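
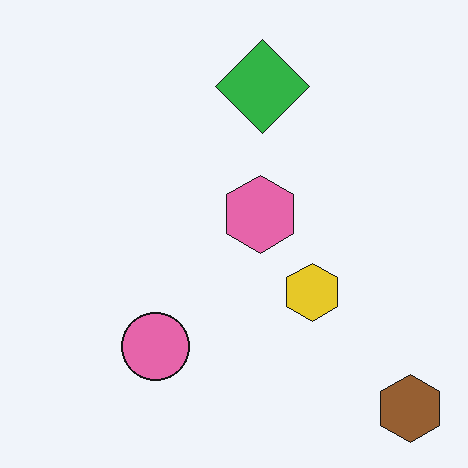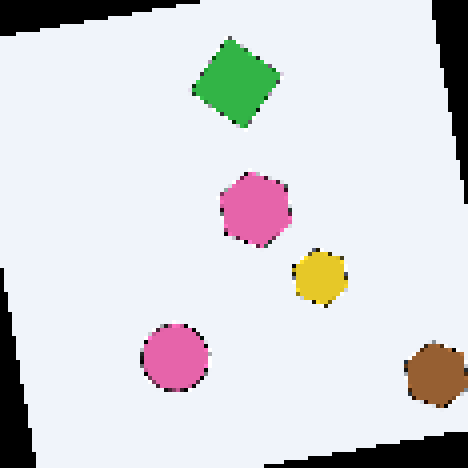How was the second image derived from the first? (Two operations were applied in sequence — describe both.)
This is the original image rotated counter-clockwise by a few degrees, then mildly pixelated.

Every shape is tilted by the same angle and the image corners show triangular fill wedges — a whole-image rotation by a non-right angle. Shapes are reduced to large square blocks; fine edges and outlines are lost — a downscale-then-upscale (mosaic) effect.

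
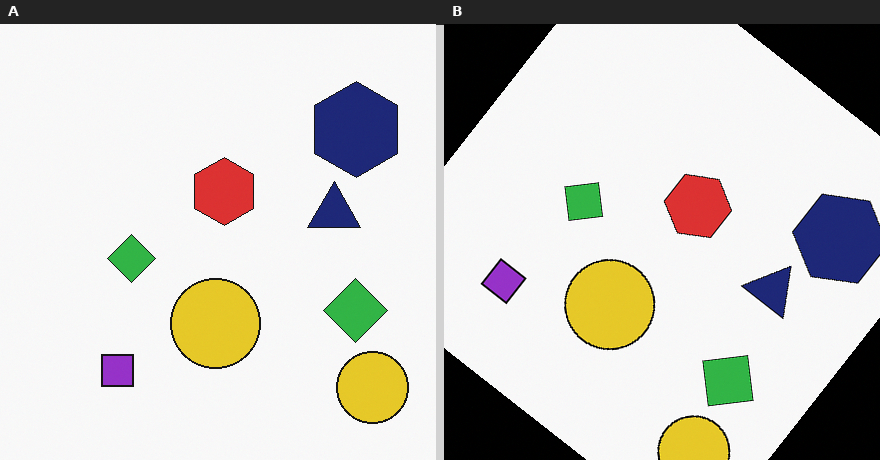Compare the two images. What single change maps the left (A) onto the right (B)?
The right (B) image is the left (A) rotated clockwise by a large amount — several tens of degrees.

Every shape is tilted by the same angle and the image corners show triangular fill wedges — a whole-image rotation by a non-right angle.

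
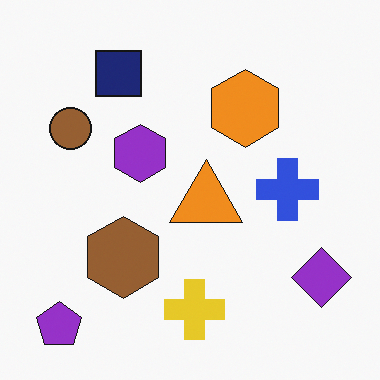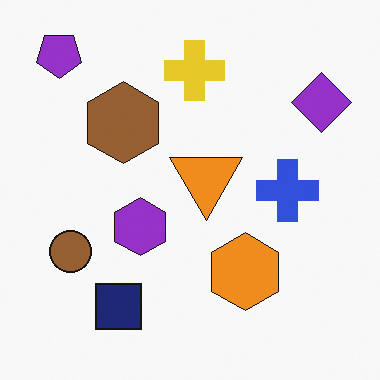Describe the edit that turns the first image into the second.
The transformation is: flipped vertically (top ↔ bottom).

The purple pentagon is in the bottom-left of the first image and the top-left of the second — shapes on opposite sides of the horizontal midline have swapped in a mirror flip.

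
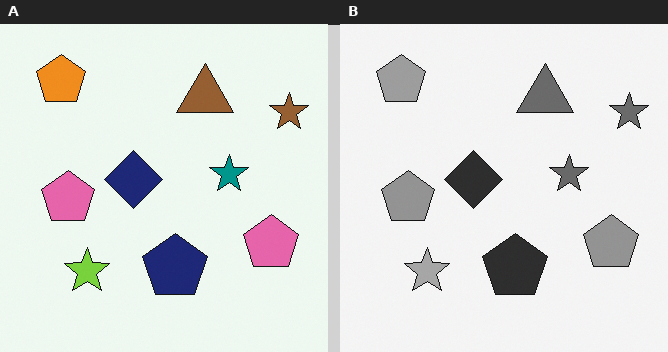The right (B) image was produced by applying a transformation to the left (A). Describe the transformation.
The right (B) image is the left (A) converted to grayscale.

All color is removed — every shape is now a shade of grey.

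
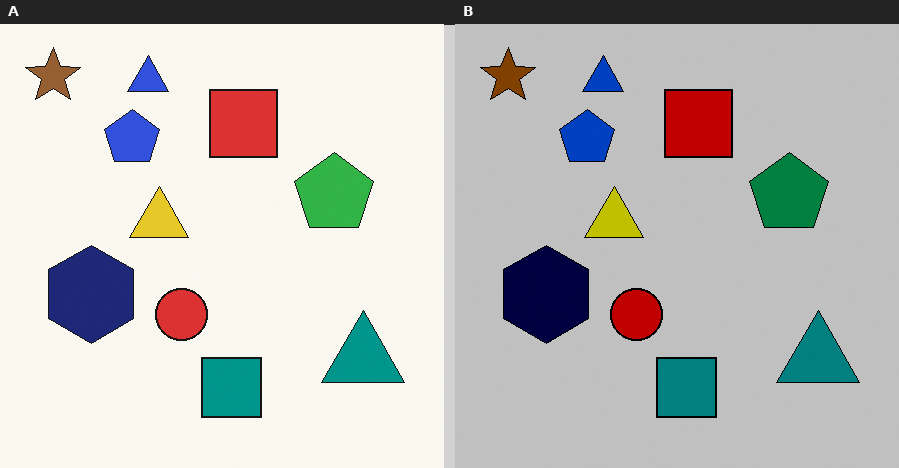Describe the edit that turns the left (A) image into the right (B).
Aggressively posterized.

Each flat color has snapped to a coarser quantized level — most visibly, the near-white background has dropped to a flat grey.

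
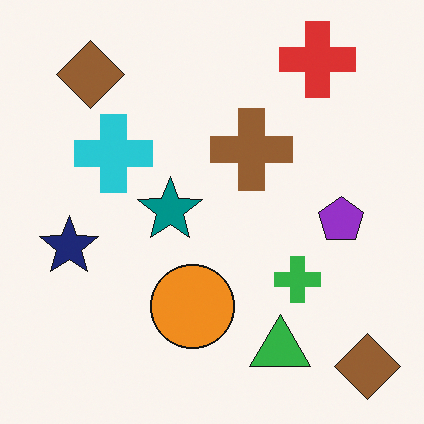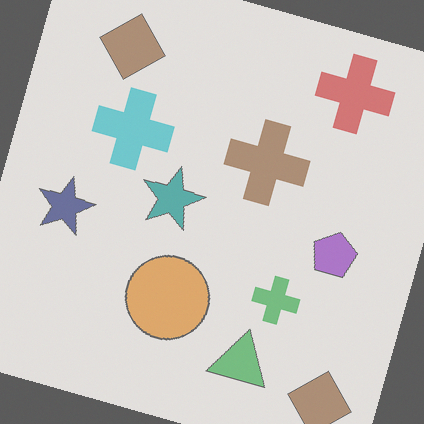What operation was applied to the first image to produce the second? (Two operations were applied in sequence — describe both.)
Rotated clockwise by a clearly visible amount, then given much lower contrast.

Every shape is tilted by the same angle and the image corners show triangular fill wedges — a whole-image rotation by a non-right angle. Tones are pushed toward mid-grey across the whole image — a global contrast change.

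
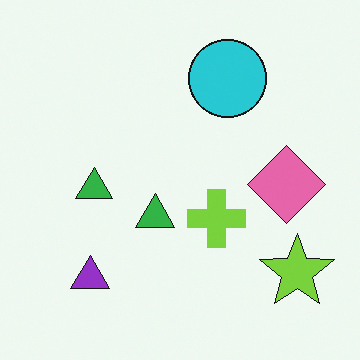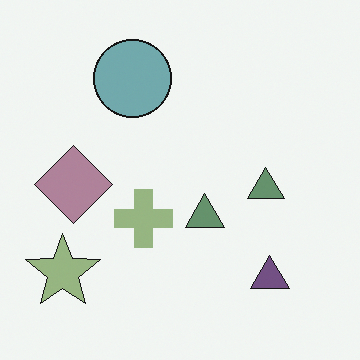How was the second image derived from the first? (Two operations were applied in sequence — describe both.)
The transformation is: flipped horizontally (left ↔ right), then heavily desaturated.

The lime star is in the bottom-right of the first image and the bottom-left of the second — shapes on opposite sides of the vertical midline have swapped in a mirror flip. All colors are more muted and greyish — a global saturation change.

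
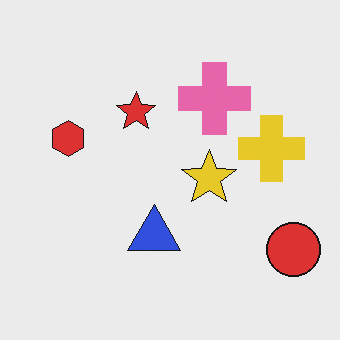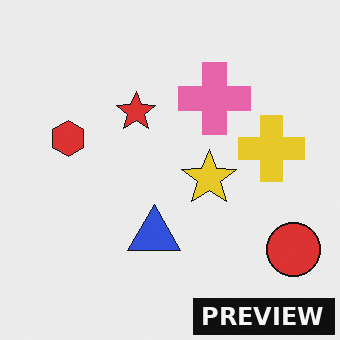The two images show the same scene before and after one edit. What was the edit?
The second image is the first watermarked with the text "PREVIEW" in the lower-right corner.

A dark label reading "PREVIEW" appears in the lower-right corner.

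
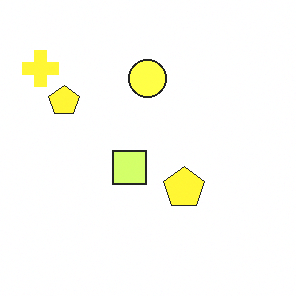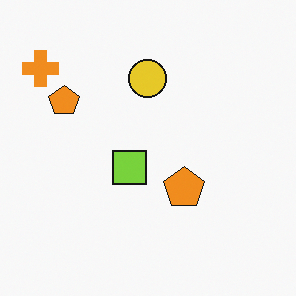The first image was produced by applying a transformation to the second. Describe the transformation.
The transformation is: brightened a lot.

Every pixel — background and shapes alike — is uniformly brightened.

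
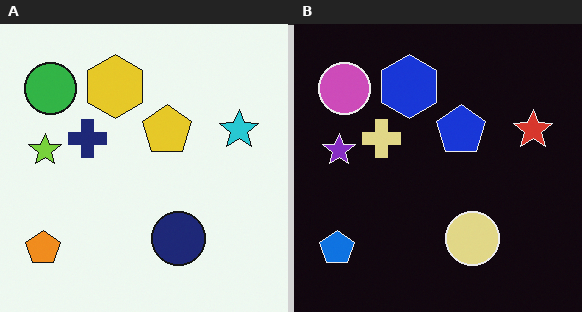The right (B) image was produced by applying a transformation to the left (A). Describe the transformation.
The transformation is: color-inverted (negative).

The light background has become dark and every shape's color is its complement — a photographic negative.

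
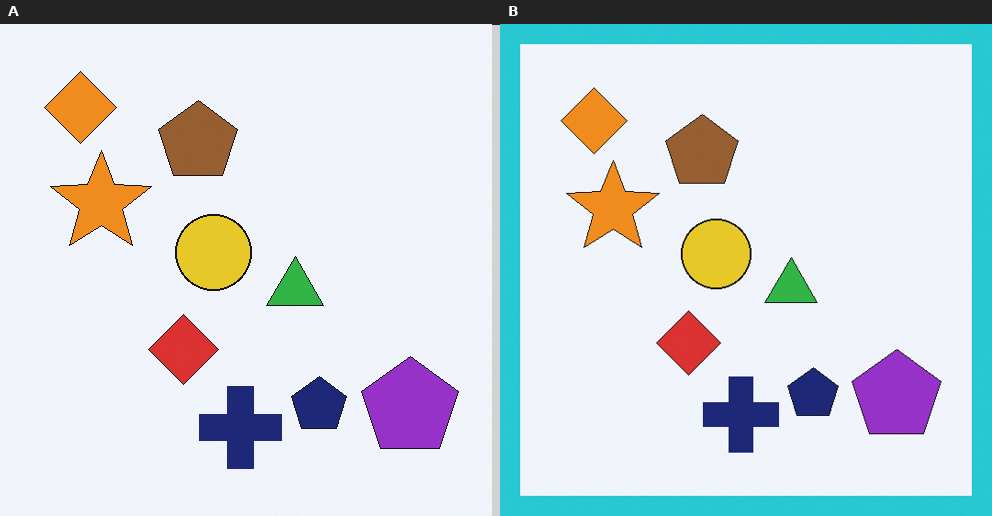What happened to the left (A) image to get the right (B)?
The image was framed with a cyan border.

A solid cyan frame runs around the edge of the right (B) image, with the content slightly shrunk inside it.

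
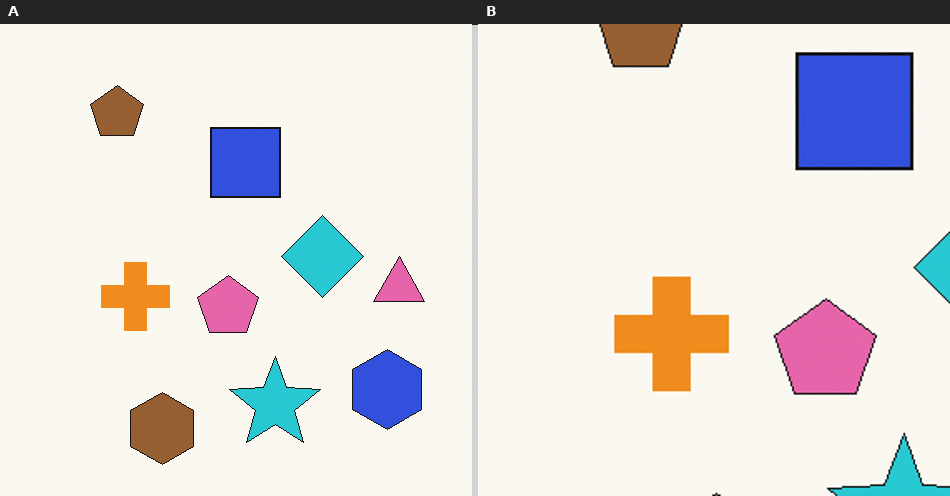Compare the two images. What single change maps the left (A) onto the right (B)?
The right (B) image is the left (A) cropped to a noticeably smaller region and rescaled.

The visible shapes are larger and the field of view is narrower; shapes near the original edges may be partly or wholly outside the frame — a crop-and-rescale.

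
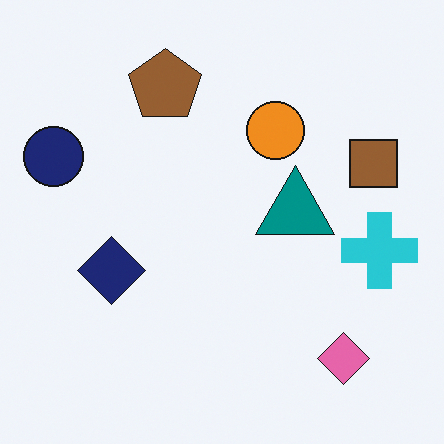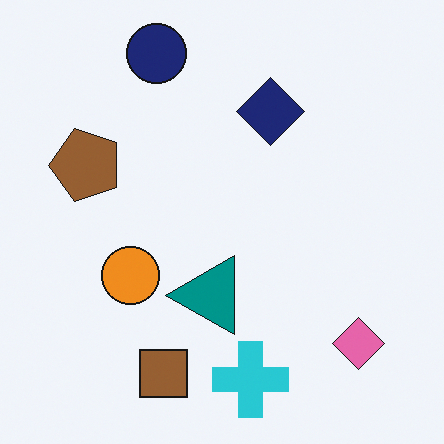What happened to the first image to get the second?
This is the original image transposed (reflected across the top-left ↔ bottom-right diagonal).

Shapes have swapped their row and column positions — what was in the top-right is now in the bottom-left — a diagonal reflection.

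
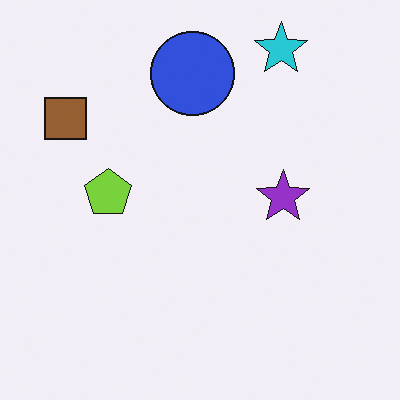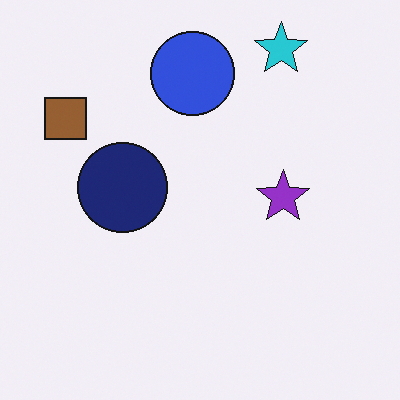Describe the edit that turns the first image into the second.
This is the original image overlaid with an additional navy circle.

A navy circle appears in the second image that is absent from the first.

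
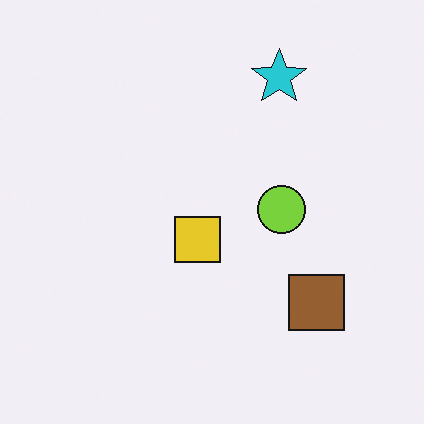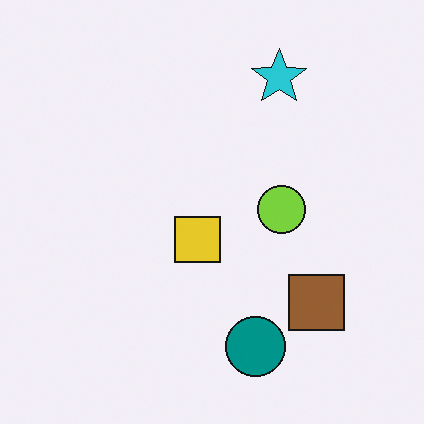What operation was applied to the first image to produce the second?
This is the original image overlaid with an additional teal circle.

A teal circle appears in the second image that is absent from the first.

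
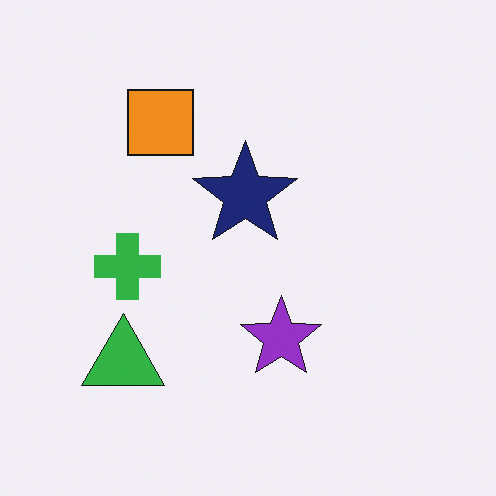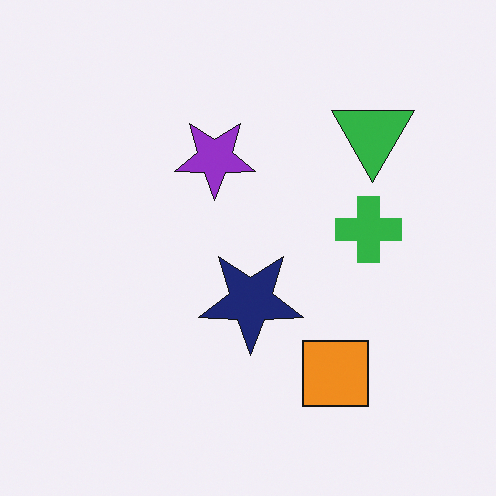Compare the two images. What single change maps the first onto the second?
The second image is the first rotated 180°.

The green triangle sits in the bottom-left of the first image and the top-right of the second — consistent with a whole-image 180° rotation.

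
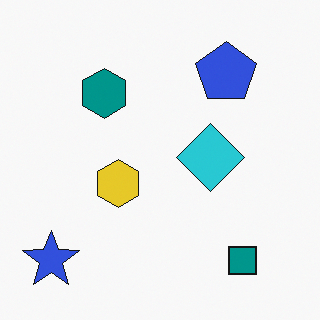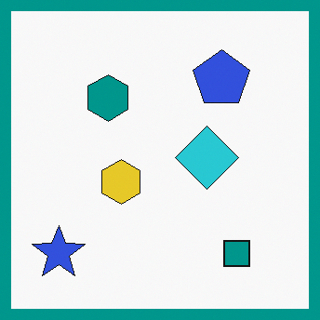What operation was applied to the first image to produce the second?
This is the original image framed with a teal border.

A solid teal frame runs around the edge of the second image, with the content slightly shrunk inside it.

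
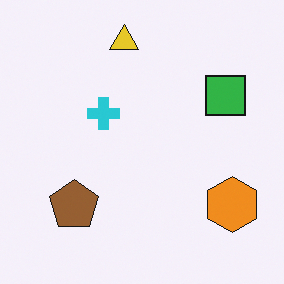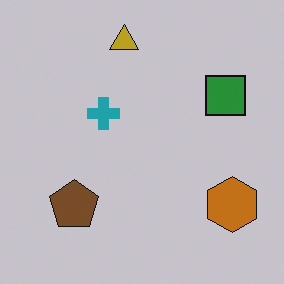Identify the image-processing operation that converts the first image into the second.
This is the original image slightly darkened.

Every pixel — background and shapes alike — is uniformly darkened.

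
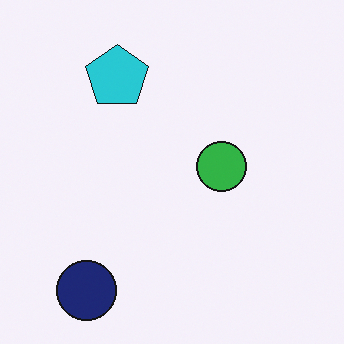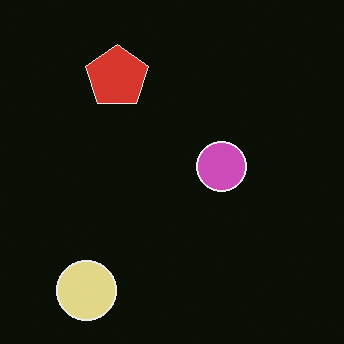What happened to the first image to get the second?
The transformation is: color-inverted (negative).

The light background has become dark and every shape's color is its complement — a photographic negative.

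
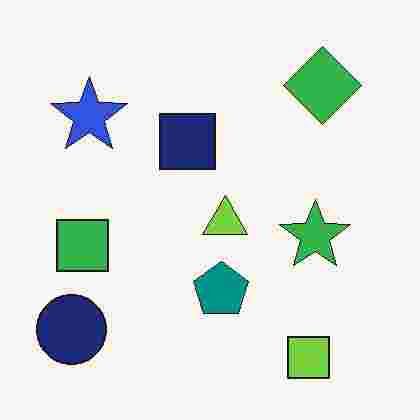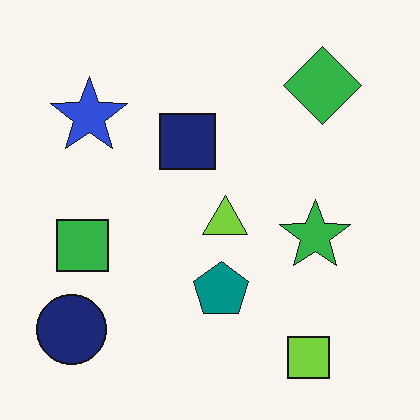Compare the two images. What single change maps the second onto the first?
It was degraded with heavy JPEG compression.

Blocky 8×8 compression artifacts appear around shape edges and the flat background shows ringing — characteristic JPEG degradation.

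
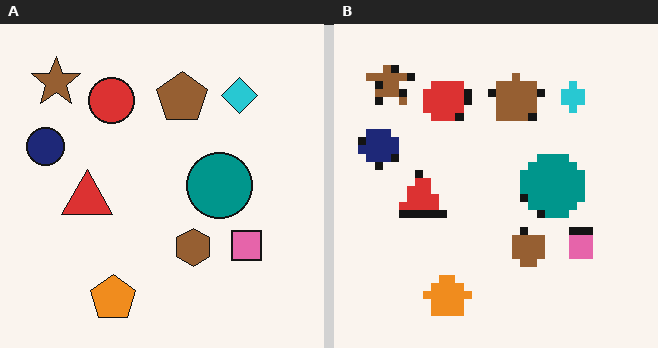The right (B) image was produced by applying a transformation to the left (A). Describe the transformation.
It was moderately pixelated.

Shapes are reduced to large square blocks; fine edges and outlines are lost — a downscale-then-upscale (mosaic) effect.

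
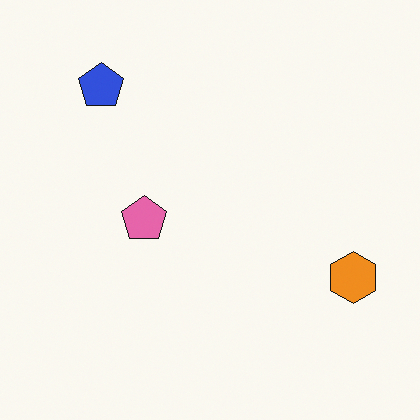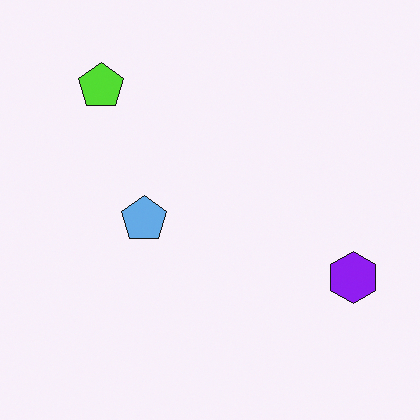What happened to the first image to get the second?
It was hue-shifted by a large amount.

Every shape's color has rotated by the same amount around the hue wheel — a uniform hue shift.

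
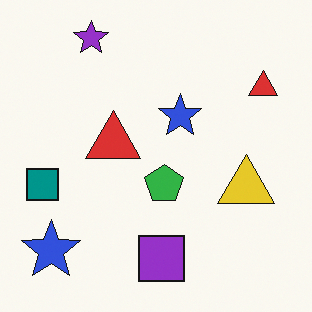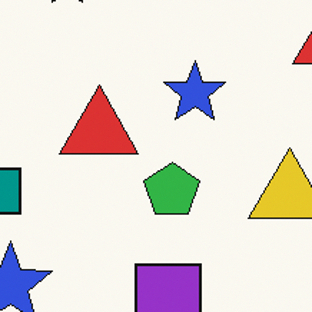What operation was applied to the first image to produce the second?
The transformation is: cropped slightly and scaled back up.

The visible shapes are larger and the field of view is narrower; shapes near the original edges may be partly or wholly outside the frame — a crop-and-rescale.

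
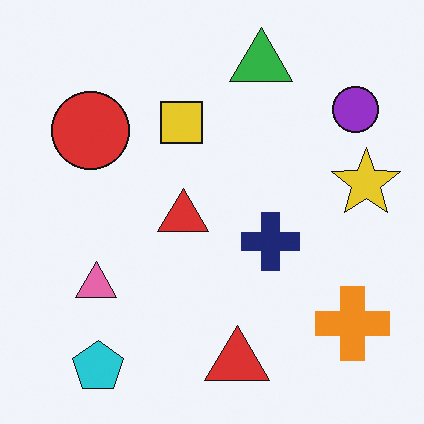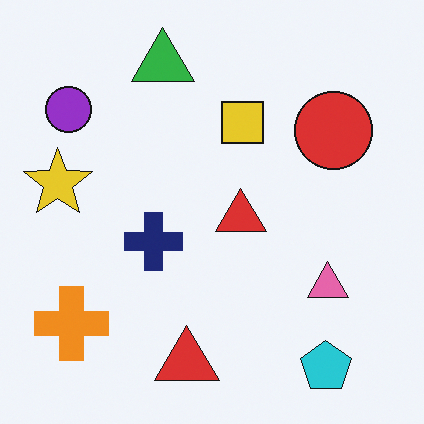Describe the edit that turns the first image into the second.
The second image is the first flipped horizontally (left ↔ right).

The yellow star is in the right of the first image and the left of the second — shapes on opposite sides of the vertical midline have swapped in a mirror flip.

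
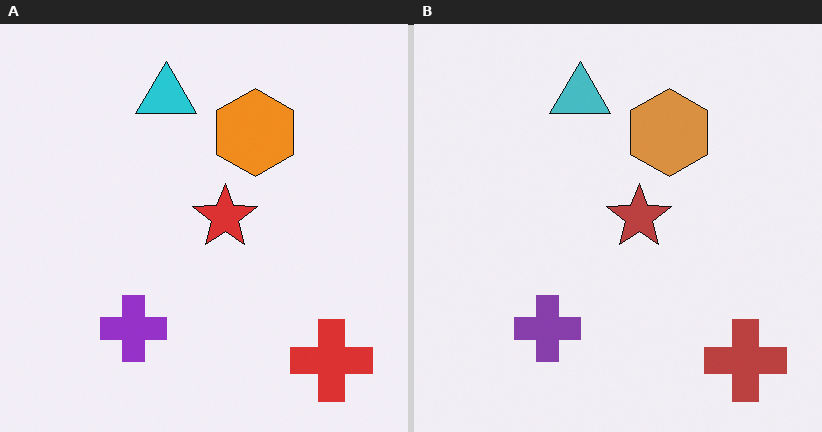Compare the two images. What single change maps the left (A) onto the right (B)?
The image was slightly desaturated.

All colors are more muted and greyish — a global saturation change.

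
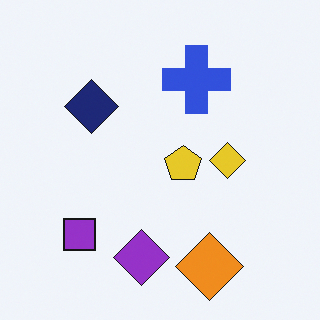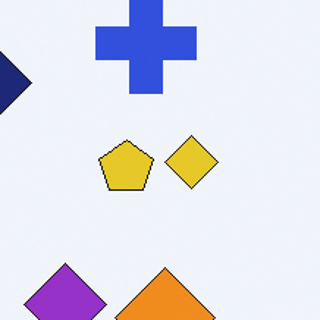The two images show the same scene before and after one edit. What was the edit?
The transformation is: cropped slightly and scaled back up.

The visible shapes are larger and the field of view is narrower; shapes near the original edges may be partly or wholly outside the frame — a crop-and-rescale.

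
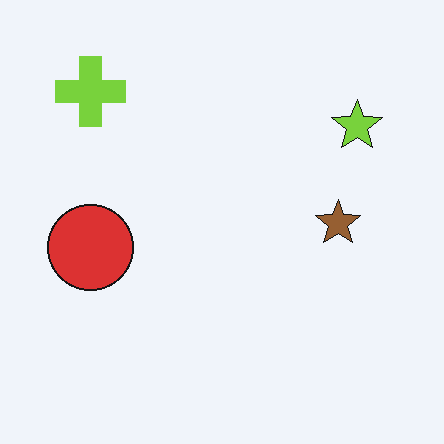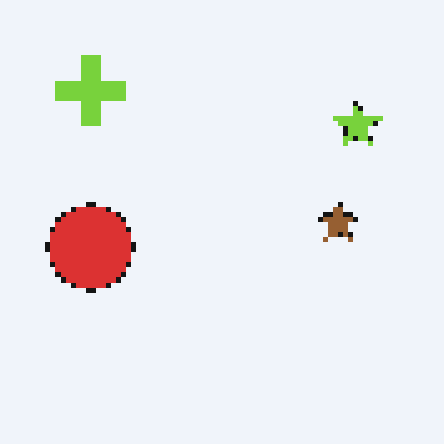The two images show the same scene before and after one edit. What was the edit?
The transformation is: lightly pixelated (a mild mosaic effect).

Shapes are reduced to large square blocks; fine edges and outlines are lost — a downscale-then-upscale (mosaic) effect.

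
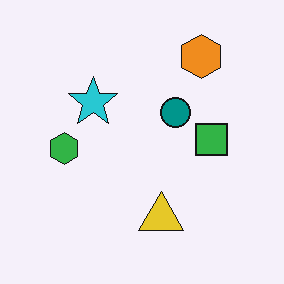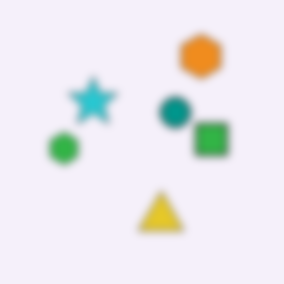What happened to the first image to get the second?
Moderately blurred.

Shape edges and outlines are uniformly softened across the whole image.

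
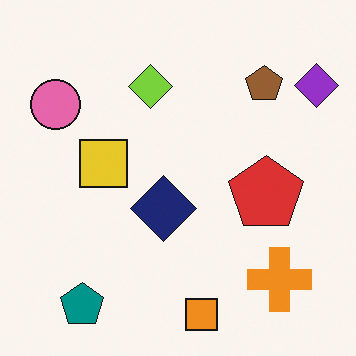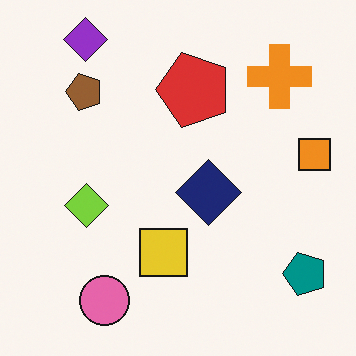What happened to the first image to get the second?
This is the original image rotated 90° counter-clockwise.

The purple diamond sits in the top-right of the first image and the top-left of the second — consistent with a whole-image 90° counter-clockwise rotation.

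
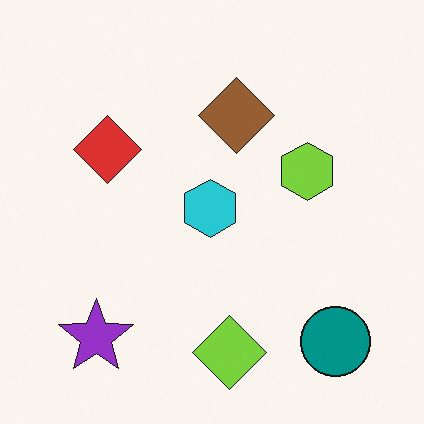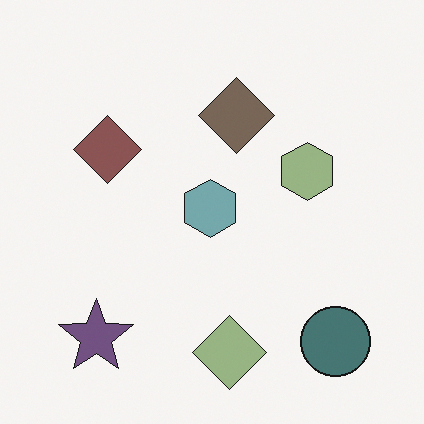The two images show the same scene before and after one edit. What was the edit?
The second image is the first heavily desaturated.

All colors are more muted and greyish — a global saturation change.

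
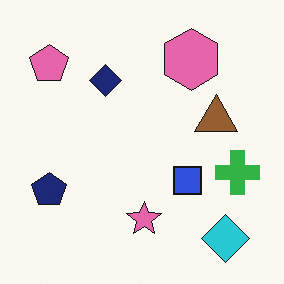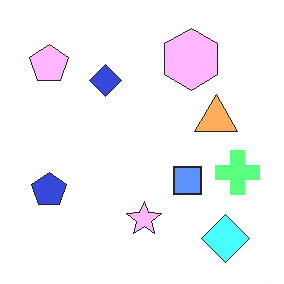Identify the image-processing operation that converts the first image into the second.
The image was noticeably brightened.

Every pixel — background and shapes alike — is uniformly brightened.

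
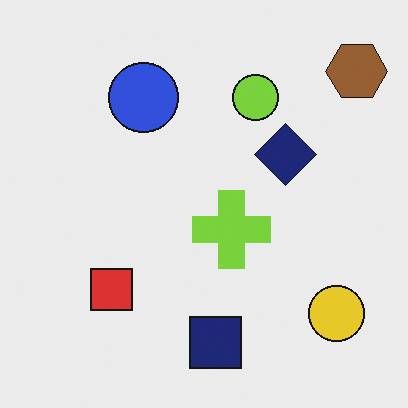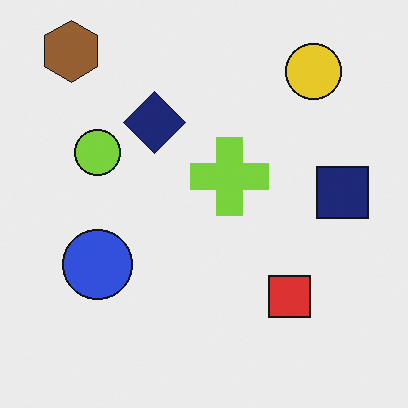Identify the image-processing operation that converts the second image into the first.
Rotated 90° clockwise.

The brown hexagon sits in the top-left of the second image and the top-right of the first — consistent with a whole-image 90° clockwise rotation.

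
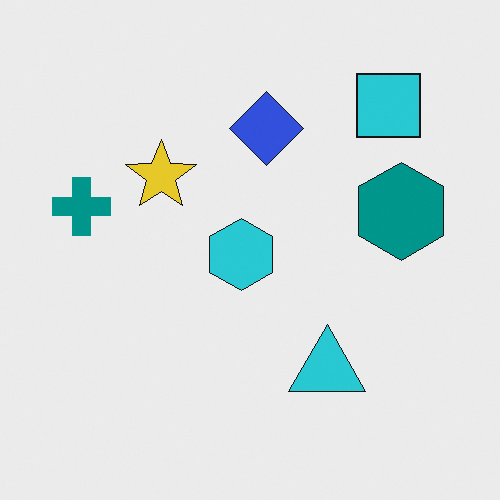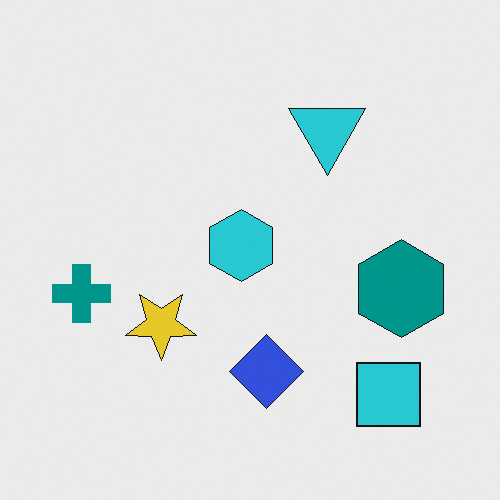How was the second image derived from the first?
The second image is the first flipped vertically (top ↔ bottom).

The cyan square is in the top-right of the first image and the bottom-right of the second — shapes on opposite sides of the horizontal midline have swapped in a mirror flip.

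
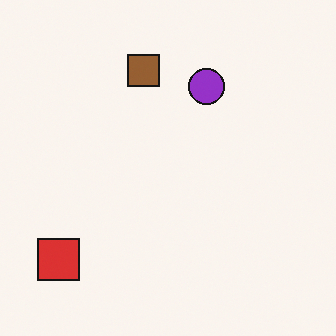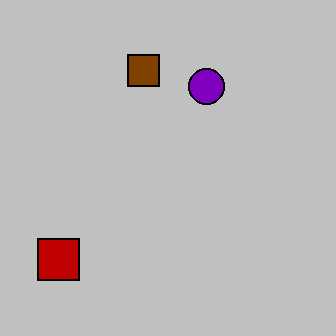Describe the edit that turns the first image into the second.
The image was heavily posterized to just a handful of flat colors.

Each flat color has snapped to a coarser quantized level — most visibly, the near-white background has dropped to a flat grey.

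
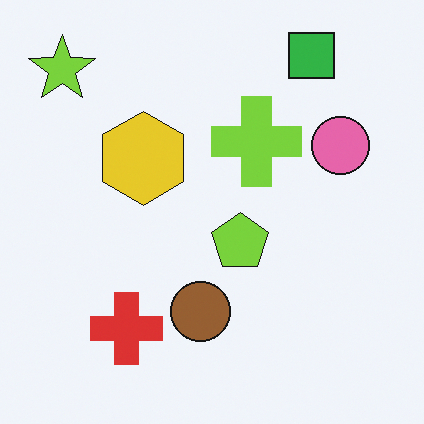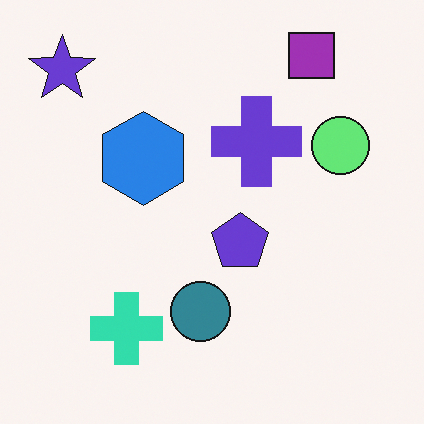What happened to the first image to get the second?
Hue-shifted through roughly half the color wheel.

Every shape's color has rotated by the same amount around the hue wheel — a uniform hue shift.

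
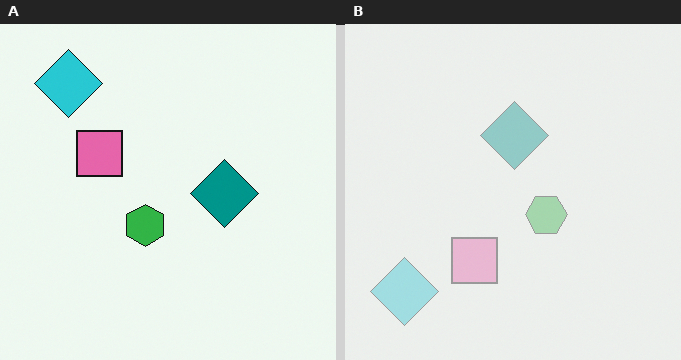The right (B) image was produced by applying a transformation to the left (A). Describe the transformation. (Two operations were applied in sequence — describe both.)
The image was washed out (contrast reduced), then rotated 90° counter-clockwise.

Tones are pushed toward mid-grey across the whole image — a global contrast change. The cyan diamond sits in the top-left of the left (A) image and the bottom-left of the right (B) — consistent with a whole-image 90° counter-clockwise rotation.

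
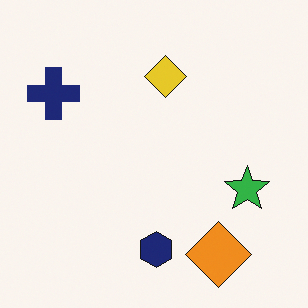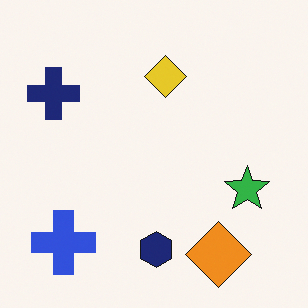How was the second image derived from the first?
This is the original image overlaid with an additional blue cross.

A blue cross appears in the second image that is absent from the first.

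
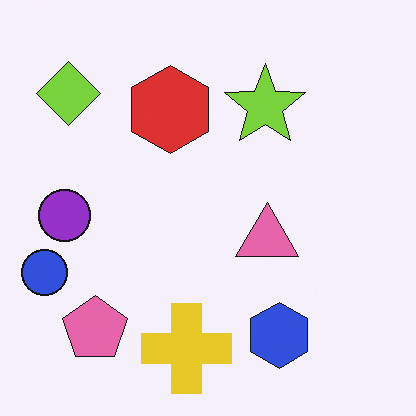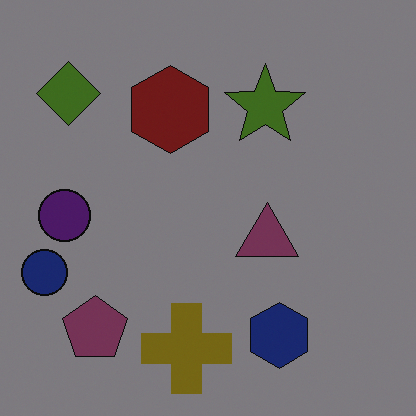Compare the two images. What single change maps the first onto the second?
The transformation is: substantially darkened.

Every pixel — background and shapes alike — is uniformly darkened.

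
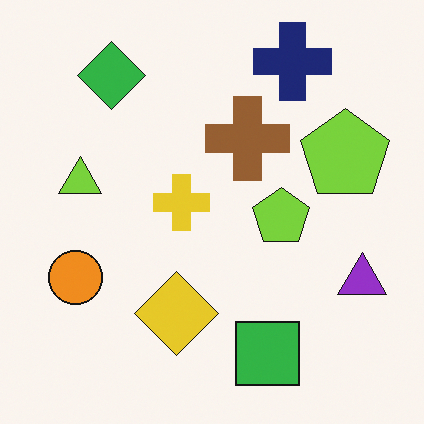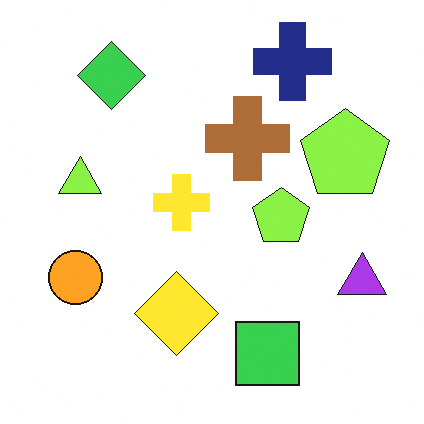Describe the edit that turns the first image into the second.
This is the original image slightly brightened.

Every pixel — background and shapes alike — is uniformly brightened.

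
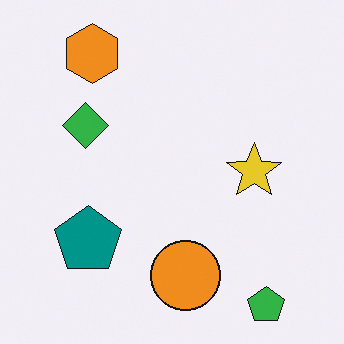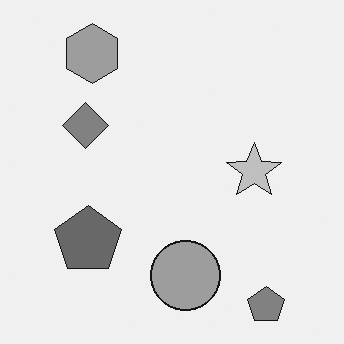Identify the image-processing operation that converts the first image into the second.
This is the original image converted to grayscale.

All color is removed — every shape is now a shade of grey.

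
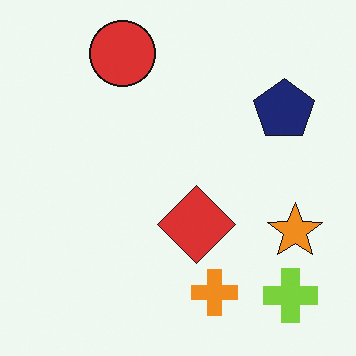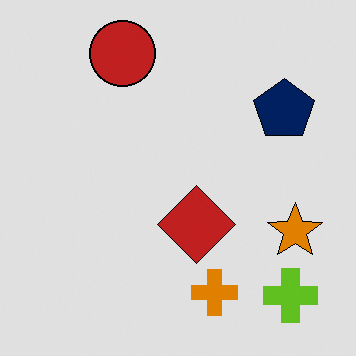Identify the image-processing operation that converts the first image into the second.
This is the original image moderately posterized.

Each flat color has snapped to a coarser quantized level — most visibly, the near-white background has dropped to a flat grey.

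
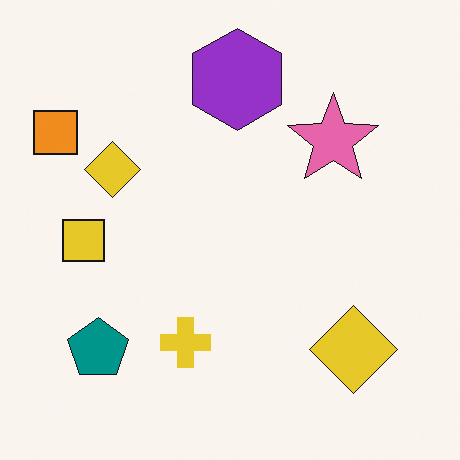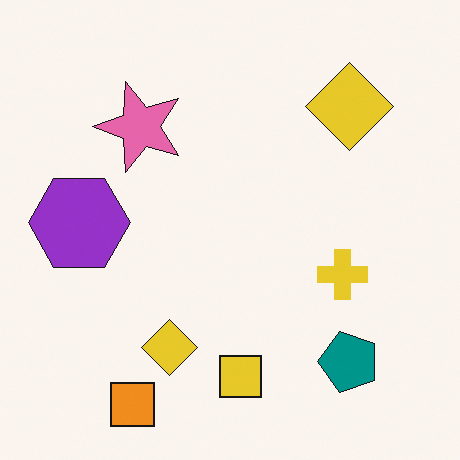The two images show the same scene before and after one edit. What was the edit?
The second image is the first rotated 90° counter-clockwise.

The orange square sits in the top-left of the first image and the bottom-left of the second — consistent with a whole-image 90° counter-clockwise rotation.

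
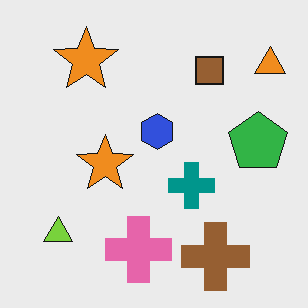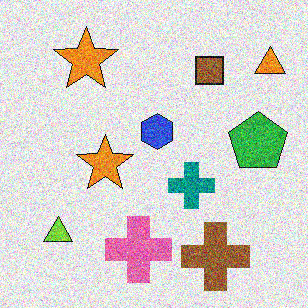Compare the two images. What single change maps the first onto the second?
The transformation is: degraded with a thick layer of grain.

Random speckle covers the whole image, including the flat background.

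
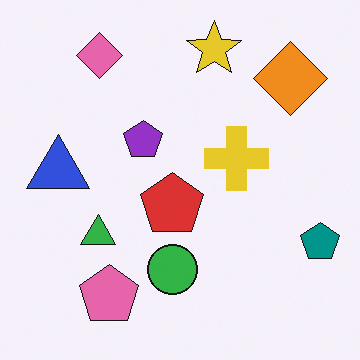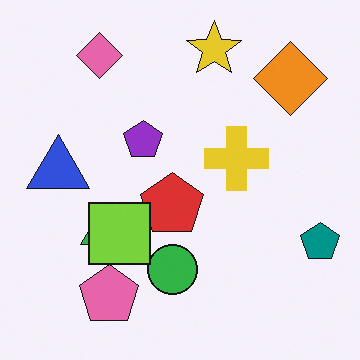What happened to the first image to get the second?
It was overlaid with an additional lime square.

A lime square appears in the second image that is absent from the first.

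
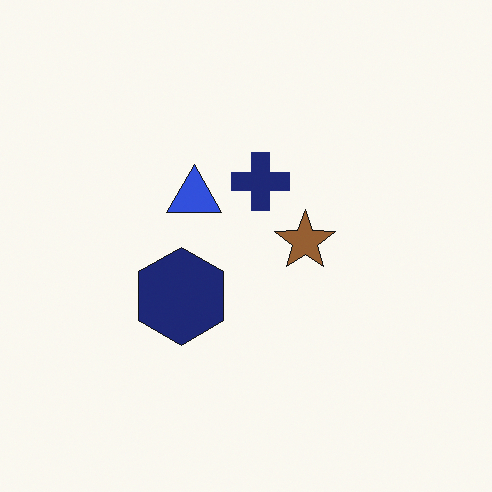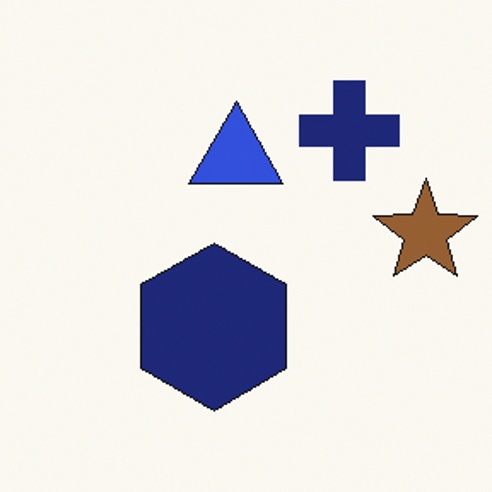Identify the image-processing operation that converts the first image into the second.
Cropped tightly and scaled back up.

The visible shapes are larger and the field of view is narrower; shapes near the original edges may be partly or wholly outside the frame — a crop-and-rescale.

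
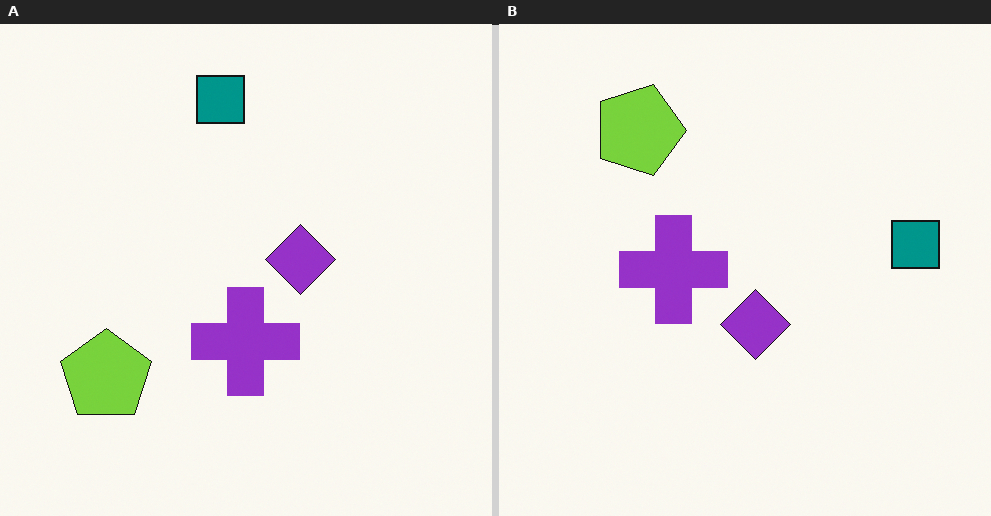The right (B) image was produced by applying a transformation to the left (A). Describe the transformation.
The right (B) image is the left (A) rotated 90° clockwise.

The lime pentagon sits in the bottom-left of the left (A) image and the top-left of the right (B) — consistent with a whole-image 90° clockwise rotation.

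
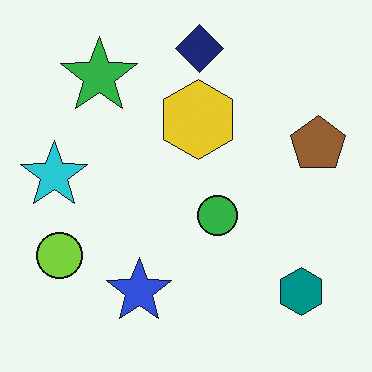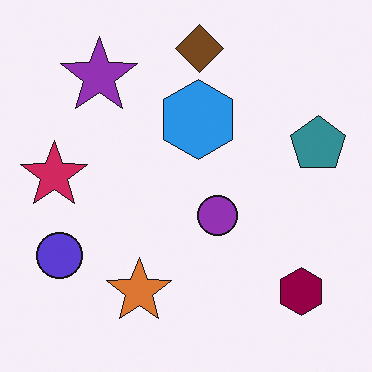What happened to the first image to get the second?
The second image is the first hue-shifted by a large amount.

Every shape's color has rotated by the same amount around the hue wheel — a uniform hue shift.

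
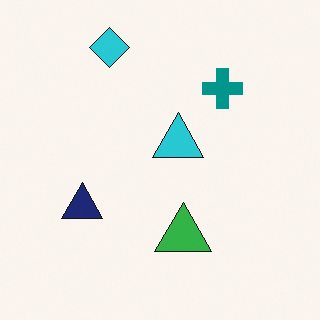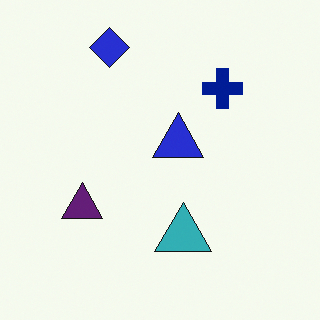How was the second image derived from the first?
The transformation is: hue-shifted by a small amount.

Every shape's color has rotated by the same amount around the hue wheel — a uniform hue shift.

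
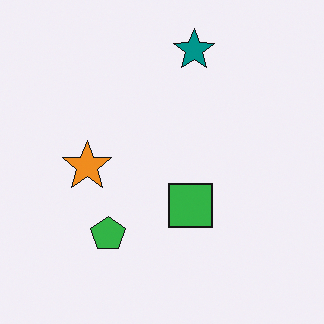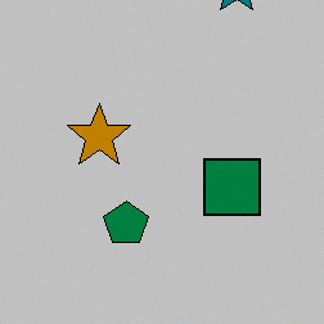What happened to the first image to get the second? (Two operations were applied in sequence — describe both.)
The transformation is: heavily posterized to just a handful of flat colors, then cropped to a modestly smaller region and rescaled.

Each flat color has snapped to a coarser quantized level — most visibly, the near-white background has dropped to a flat grey. The visible shapes are larger and the field of view is narrower; shapes near the original edges may be partly or wholly outside the frame — a crop-and-rescale.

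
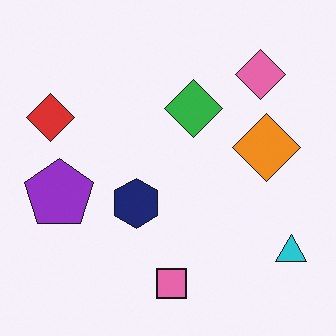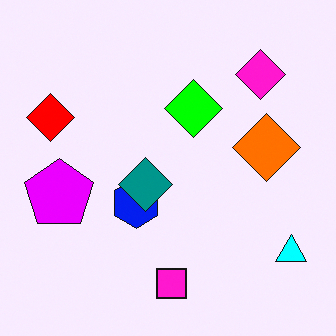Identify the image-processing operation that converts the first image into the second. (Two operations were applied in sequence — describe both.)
This is the original image made much more vivid (saturation change), then overlaid with an additional teal diamond.

All colors are more vivid — a global saturation change. A teal diamond appears in the second image that is absent from the first.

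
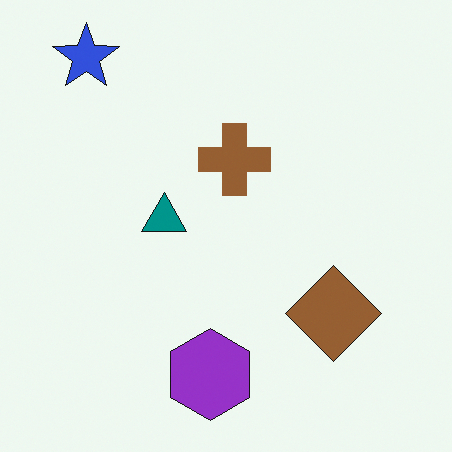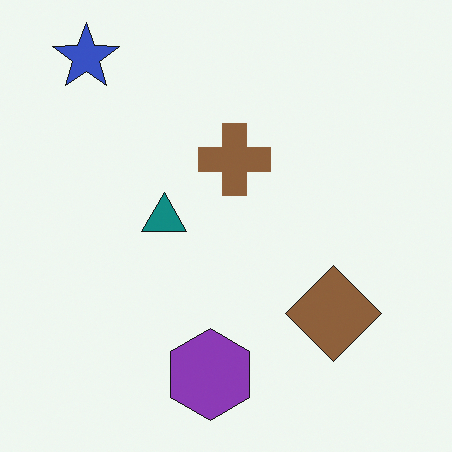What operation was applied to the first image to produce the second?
This is the original image slightly desaturated.

All colors are more muted and greyish — a global saturation change.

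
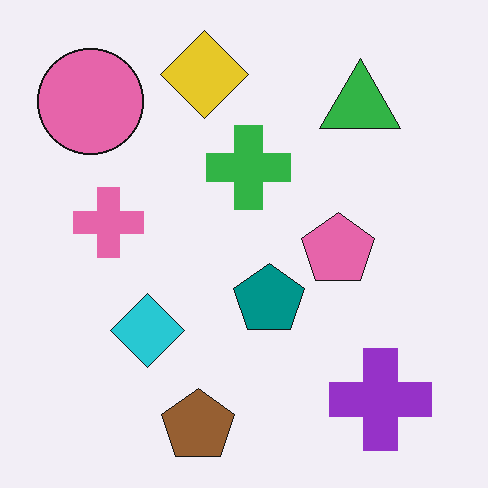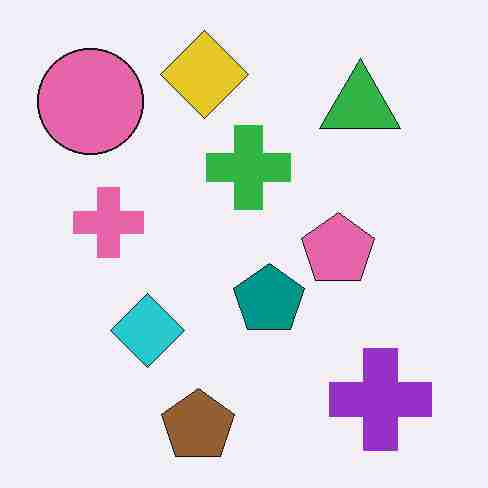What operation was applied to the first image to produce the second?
It was degraded with heavy JPEG compression.

Blocky 8×8 compression artifacts appear around shape edges and the flat background shows ringing — characteristic JPEG degradation.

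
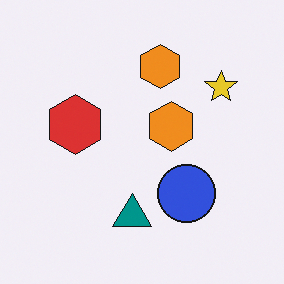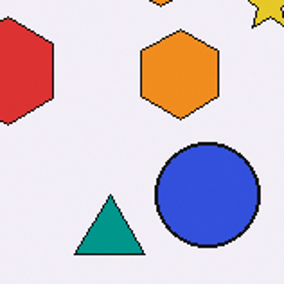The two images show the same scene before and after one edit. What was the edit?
The image was cropped tightly and scaled back up.

The visible shapes are larger and the field of view is narrower; shapes near the original edges may be partly or wholly outside the frame — a crop-and-rescale.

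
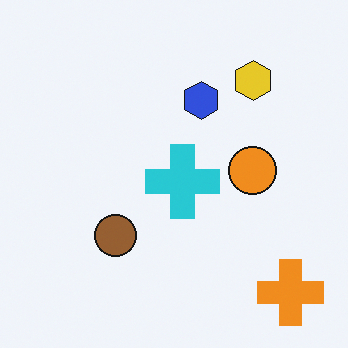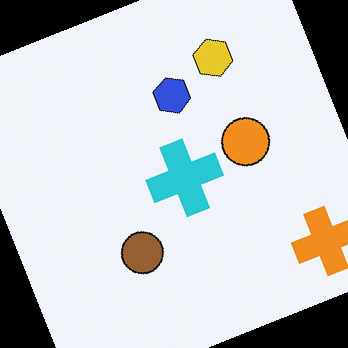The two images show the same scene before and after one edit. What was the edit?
This is the original image rotated counter-clockwise by a clearly visible amount.

Every shape is tilted by the same angle and the image corners show triangular fill wedges — a whole-image rotation by a non-right angle.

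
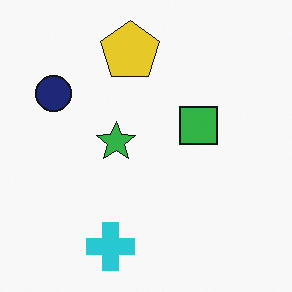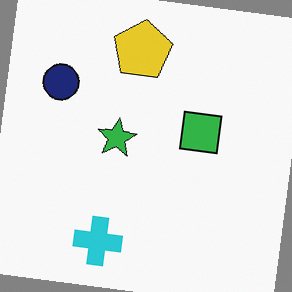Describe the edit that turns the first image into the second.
The image was rotated clockwise by a few degrees.

Every shape is tilted by the same angle and the image corners show triangular fill wedges — a whole-image rotation by a non-right angle.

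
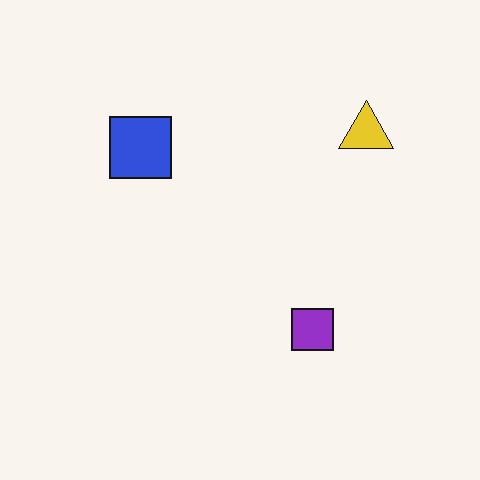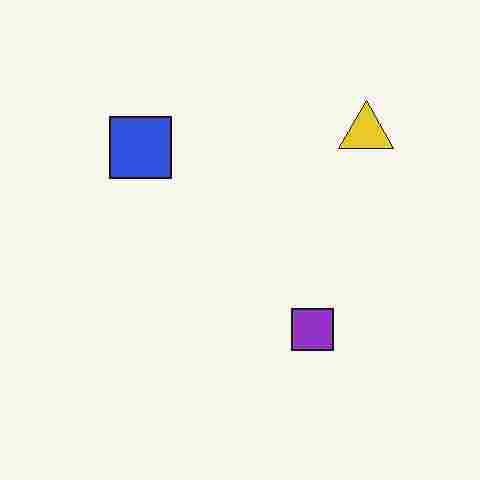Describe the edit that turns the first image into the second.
The image was degraded with heavy JPEG compression.

Blocky 8×8 compression artifacts appear around shape edges and the flat background shows ringing — characteristic JPEG degradation.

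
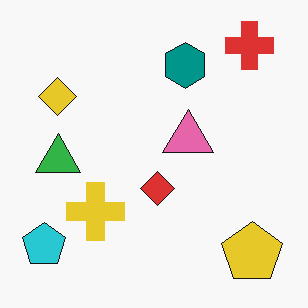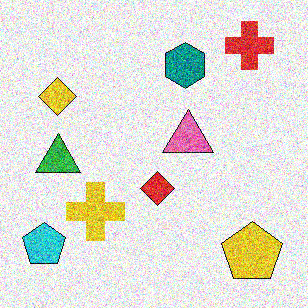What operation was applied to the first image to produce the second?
Degraded with strong gaussian noise.

Random speckle covers the whole image, including the flat background.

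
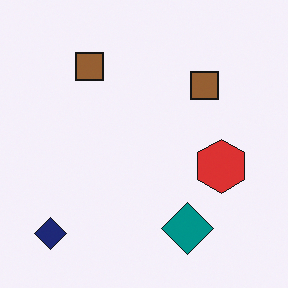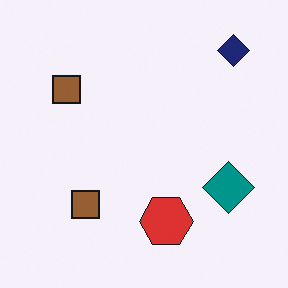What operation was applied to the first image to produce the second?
The second image is the first transposed (reflected across the top-left ↔ bottom-right diagonal).

Shapes have swapped their row and column positions — what was in the top-right is now in the bottom-left — a diagonal reflection.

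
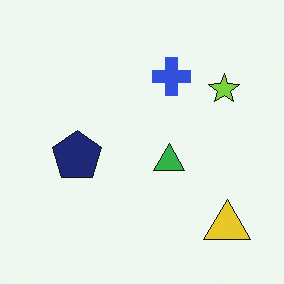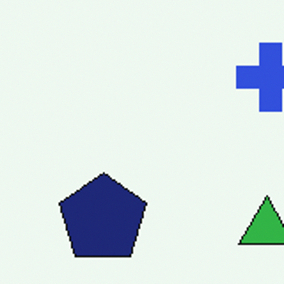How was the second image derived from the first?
This is the original image cropped tightly and scaled back up.

The visible shapes are larger and the field of view is narrower; shapes near the original edges may be partly or wholly outside the frame — a crop-and-rescale.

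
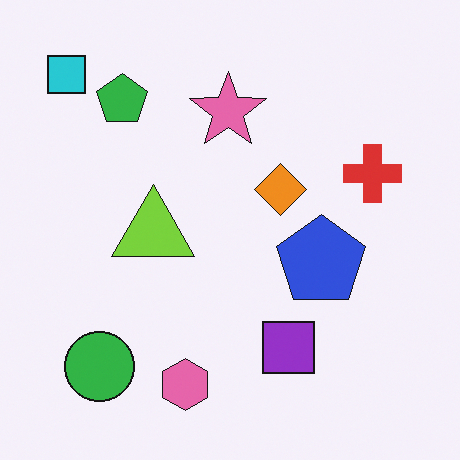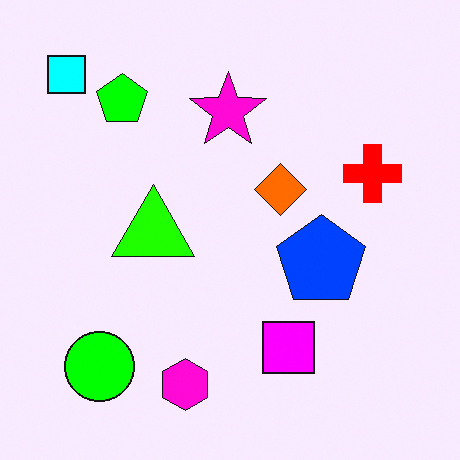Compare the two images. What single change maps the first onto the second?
This is the original image heavily oversaturated.

All colors are more vivid — a global saturation change.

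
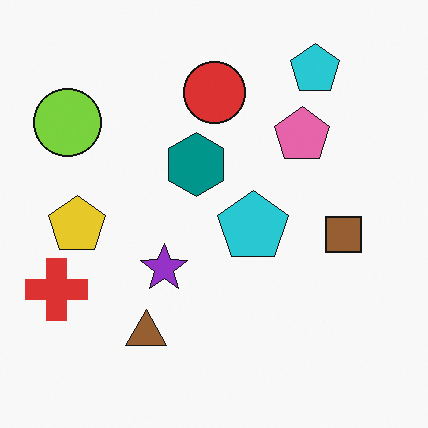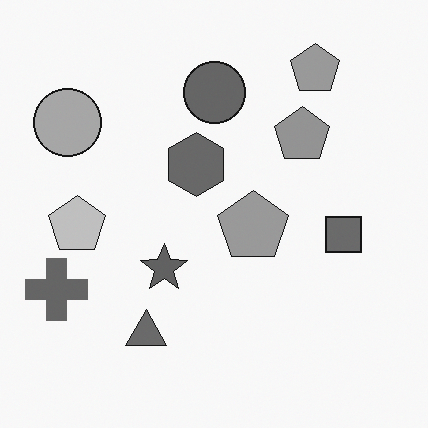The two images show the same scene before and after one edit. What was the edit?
The image was converted to grayscale.

All color is removed — every shape is now a shade of grey.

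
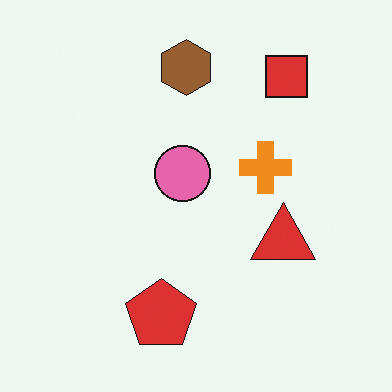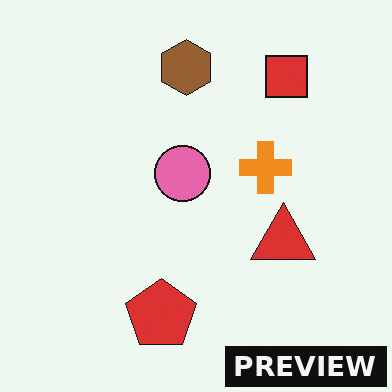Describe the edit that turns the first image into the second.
The second image is the first watermarked with the text "PREVIEW" in the lower-right corner.

A dark label reading "PREVIEW" appears in the lower-right corner.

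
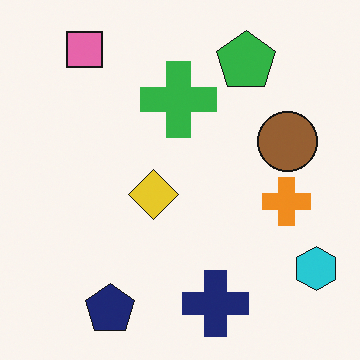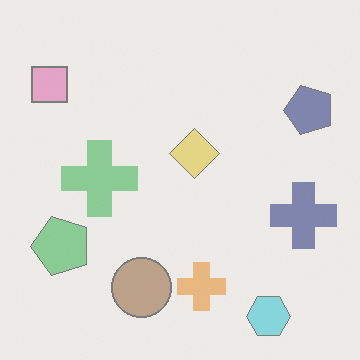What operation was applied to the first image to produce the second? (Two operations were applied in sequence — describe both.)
The transformation is: transposed (reflected across the top-left ↔ bottom-right diagonal), then washed out (contrast reduced).

Shapes have swapped their row and column positions — what was in the top-right is now in the bottom-left — a diagonal reflection. Tones are pushed toward mid-grey across the whole image — a global contrast change.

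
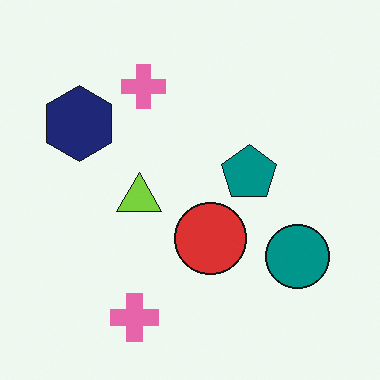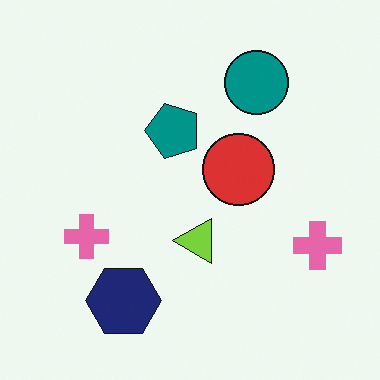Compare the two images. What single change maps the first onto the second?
This is the original image rotated 90° counter-clockwise.

The navy hexagon sits in the top-left of the first image and the bottom-left of the second — consistent with a whole-image 90° counter-clockwise rotation.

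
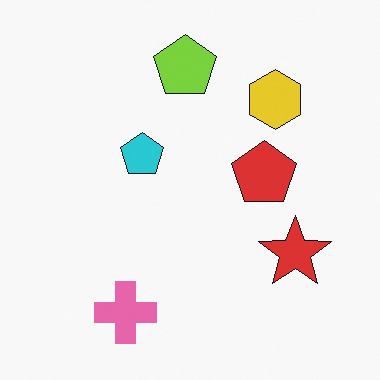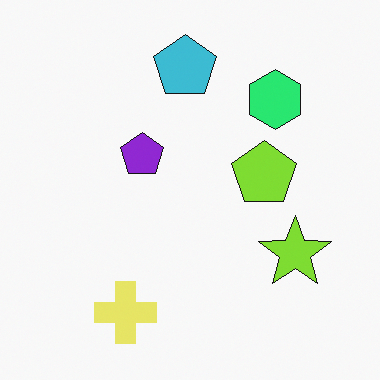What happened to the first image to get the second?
This is the original image hue-shifted through roughly a third of the color wheel.

Every shape's color has rotated by the same amount around the hue wheel — a uniform hue shift.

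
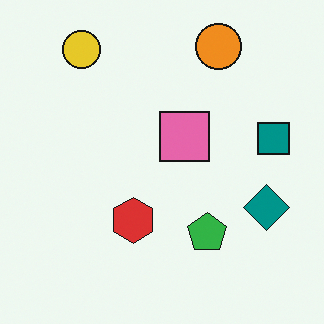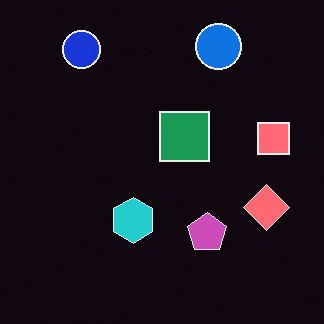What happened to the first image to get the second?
The transformation is: color-inverted (negative).

The light background has become dark and every shape's color is its complement — a photographic negative.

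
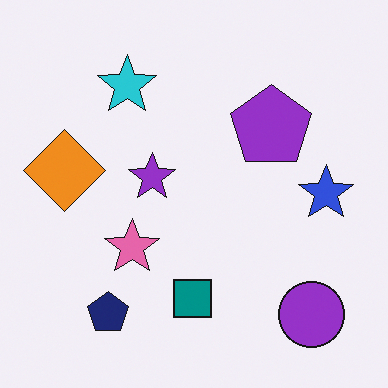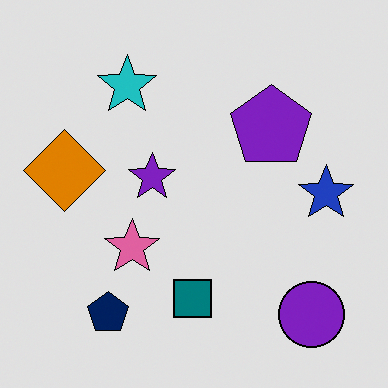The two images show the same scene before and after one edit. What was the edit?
The image was posterized to a reduced palette.

Each flat color has snapped to a coarser quantized level — most visibly, the near-white background has dropped to a flat grey.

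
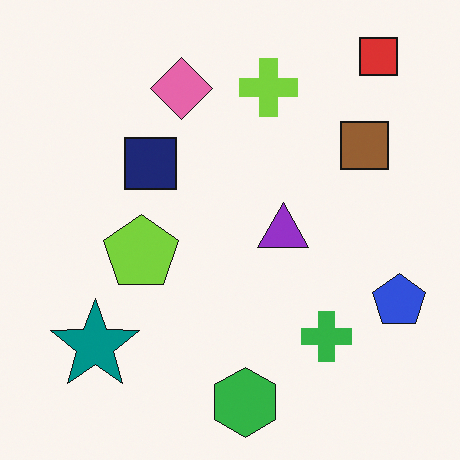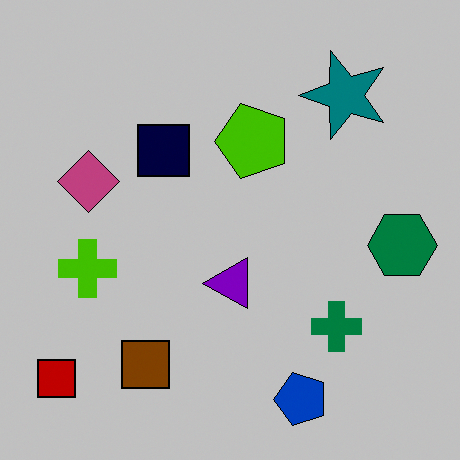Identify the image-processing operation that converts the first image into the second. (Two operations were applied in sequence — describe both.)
It was heavily posterized to just a handful of flat colors, then transposed (reflected across the top-left ↔ bottom-right diagonal).

Each flat color has snapped to a coarser quantized level — most visibly, the near-white background has dropped to a flat grey. Shapes have swapped their row and column positions — what was in the top-right is now in the bottom-left — a diagonal reflection.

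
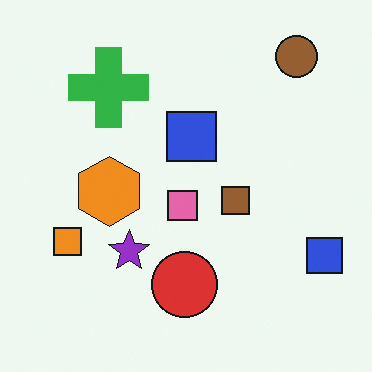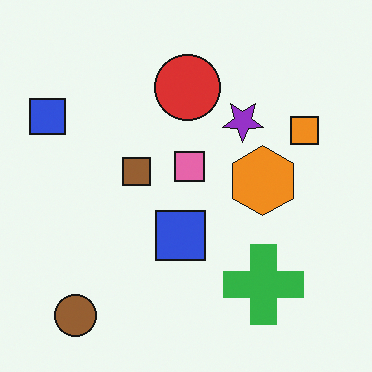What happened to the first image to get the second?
It was rotated 180°.

The brown circle sits in the top-right of the first image and the bottom-left of the second — consistent with a whole-image 180° rotation.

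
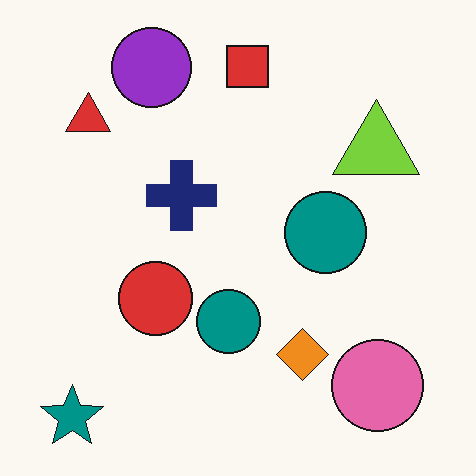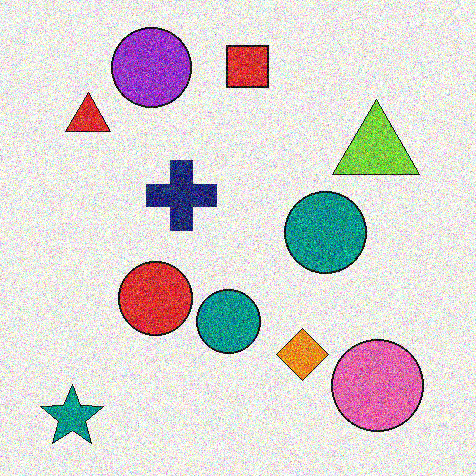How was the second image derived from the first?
Degraded with strong gaussian noise.

Random speckle covers the whole image, including the flat background.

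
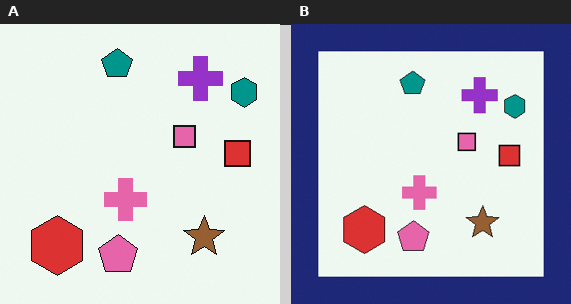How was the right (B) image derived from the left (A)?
The right (B) image is the left (A) framed with a navy border.

A solid navy frame runs around the edge of the right (B) image, with the content slightly shrunk inside it.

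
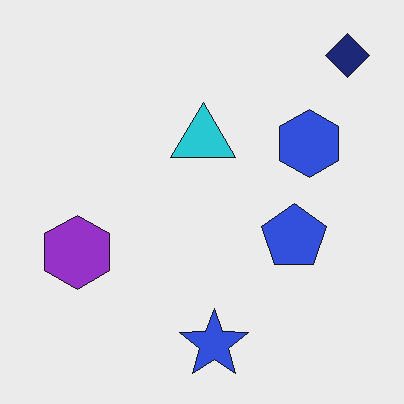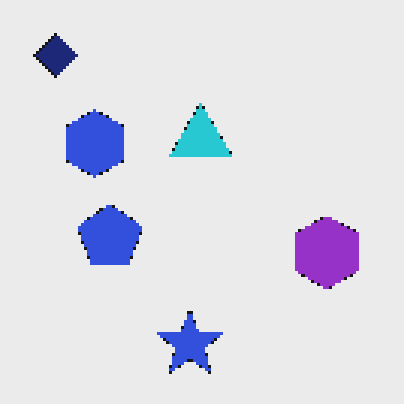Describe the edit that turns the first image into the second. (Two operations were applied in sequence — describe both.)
It was flipped horizontally (left ↔ right), then mildly pixelated.

The navy diamond is in the top-right of the first image and the top-left of the second — shapes on opposite sides of the vertical midline have swapped in a mirror flip. Shapes are reduced to large square blocks; fine edges and outlines are lost — a downscale-then-upscale (mosaic) effect.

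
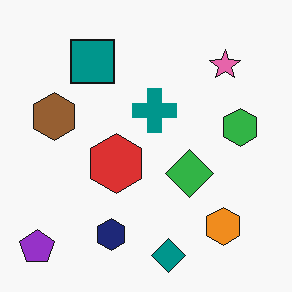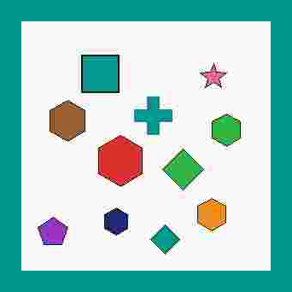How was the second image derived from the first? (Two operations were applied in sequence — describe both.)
The transformation is: degraded with heavy JPEG compression, then framed with a teal border.

Blocky 8×8 compression artifacts appear around shape edges and the flat background shows ringing — characteristic JPEG degradation. A solid teal frame runs around the edge of the second image, with the content slightly shrunk inside it.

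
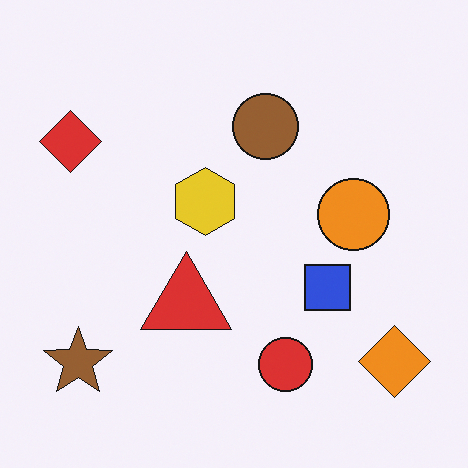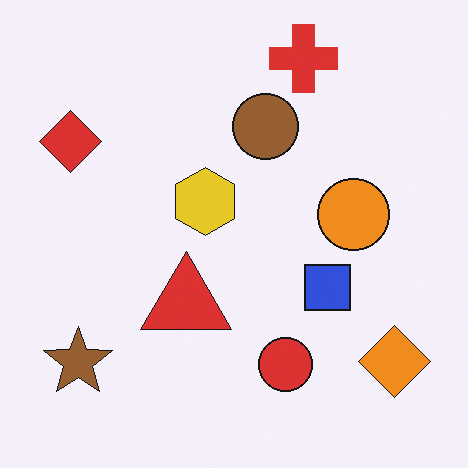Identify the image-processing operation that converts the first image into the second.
This is the original image overlaid with an additional red cross.

A red cross appears in the second image that is absent from the first.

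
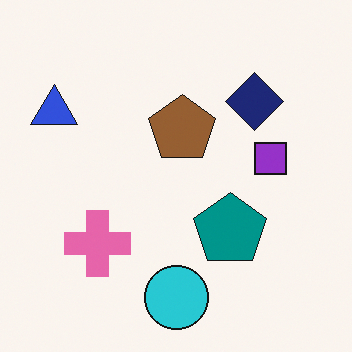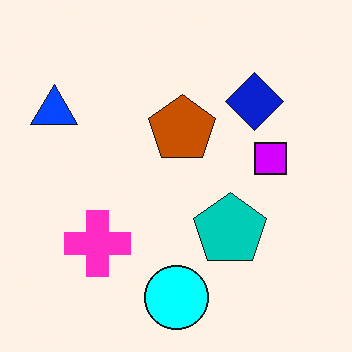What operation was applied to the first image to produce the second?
The transformation is: heavily oversaturated.

All colors are more vivid — a global saturation change.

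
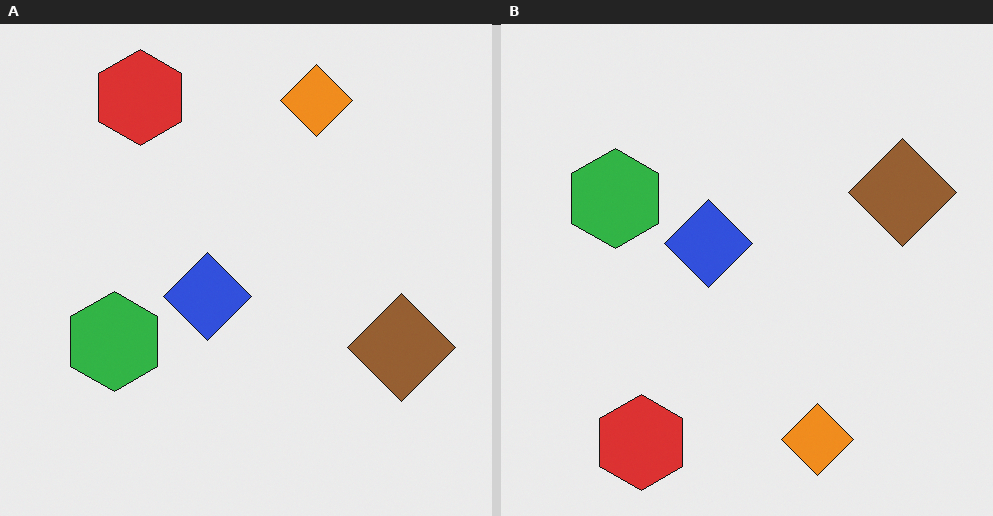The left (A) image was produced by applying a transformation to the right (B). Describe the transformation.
It was flipped vertically (top ↔ bottom).

The red hexagon is in the bottom-left of the right (B) image and the top-left of the left (A) — shapes on opposite sides of the horizontal midline have swapped in a mirror flip.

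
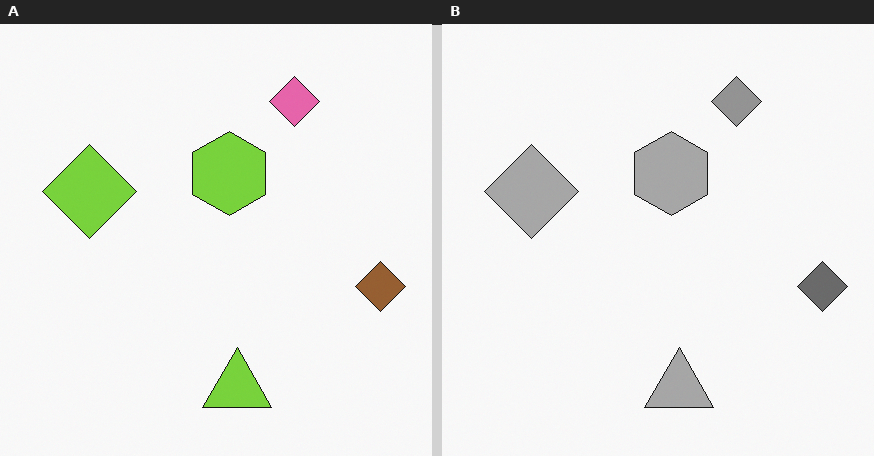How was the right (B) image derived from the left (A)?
The image was converted to grayscale.

All color is removed — every shape is now a shade of grey.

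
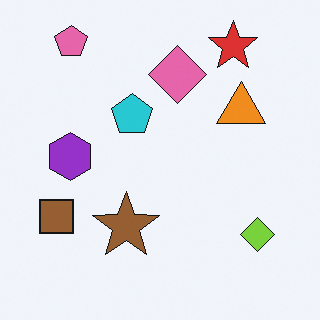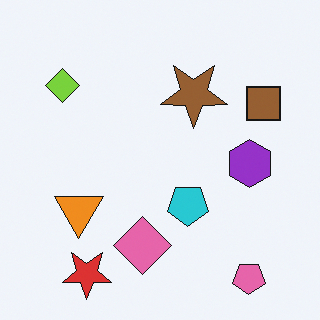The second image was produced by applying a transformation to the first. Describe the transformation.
This is the original image rotated 180°.

The pink pentagon sits in the top-left of the first image and the bottom-right of the second — consistent with a whole-image 180° rotation.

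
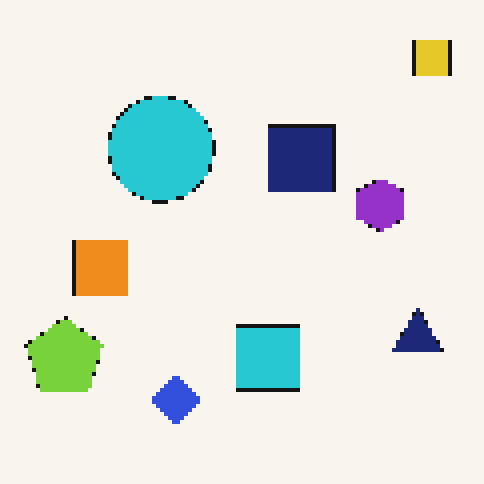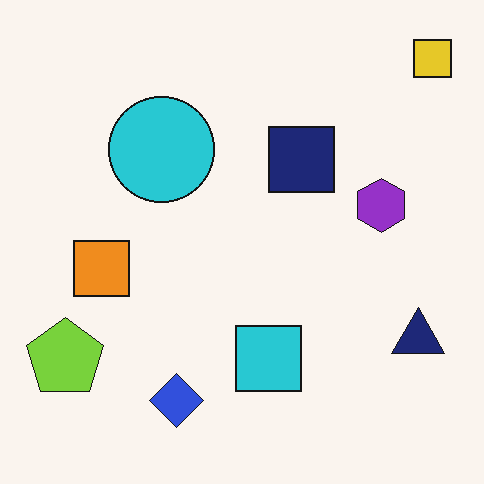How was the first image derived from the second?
The transformation is: mildly pixelated.

Shapes are reduced to large square blocks; fine edges and outlines are lost — a downscale-then-upscale (mosaic) effect.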